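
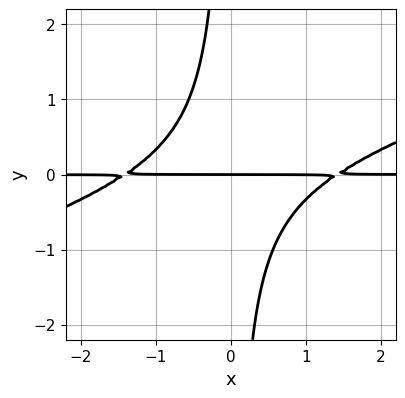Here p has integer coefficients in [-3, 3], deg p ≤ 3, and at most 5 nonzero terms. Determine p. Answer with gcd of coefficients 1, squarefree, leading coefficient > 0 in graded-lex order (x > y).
1. The degree is 3 — a generic line meets the curve in up to 3 points.
2. Reading off the gridlines: the visible x-axis segment lies entirely on the curve; one y-axis crossing is at y = 0.
3. Fitting integer coefficients to these (and the overall shape) gives p.

x^2*y - 3*x*y^2 - 2*y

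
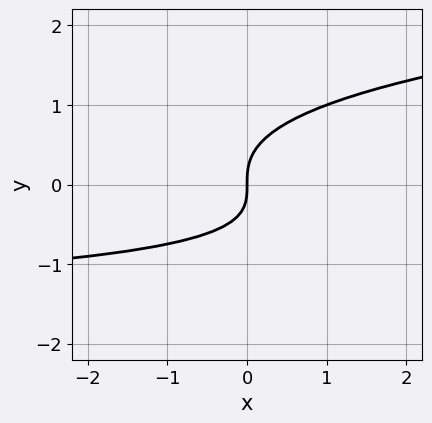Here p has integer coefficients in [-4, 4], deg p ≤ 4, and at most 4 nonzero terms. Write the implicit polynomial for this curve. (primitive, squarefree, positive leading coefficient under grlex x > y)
1. The degree is 3 — a generic line meets the curve in up to 3 points.
2. From the visible intercepts: one x-axis crossing is at x = 0; one y-axis crossing is at y = 0.
3. The integer polynomial consistent with all of this is the stated p.

3*y^3 - x*y - 2*x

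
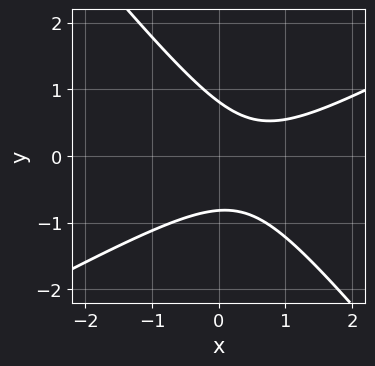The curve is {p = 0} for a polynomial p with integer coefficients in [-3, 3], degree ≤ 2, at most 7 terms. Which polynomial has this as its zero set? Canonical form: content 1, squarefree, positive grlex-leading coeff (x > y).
First, deg p = 2.
Next, from the axis intercepts and sections: no x-intercept at any integer in the box.
Finally, these observations pin down the coefficients.

2*x^2 - 2*x*y - 3*y^2 - 2*x + 2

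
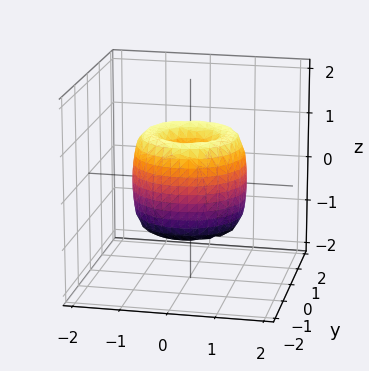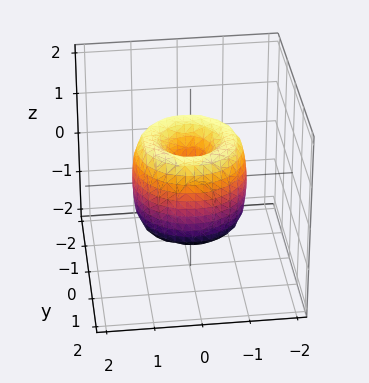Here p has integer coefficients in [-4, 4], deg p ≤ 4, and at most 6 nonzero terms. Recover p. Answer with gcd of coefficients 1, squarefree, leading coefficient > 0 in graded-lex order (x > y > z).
2*x^4 + 4*x^2*y^2 + 2*y^4 - 3*x^2 - 3*y^2 + z^2

First, deg p = 4. No degree-3 surface has this shape.
Next, symmetries: the z-axis is an axis of rotation, so x and y enter only as x² + y².
Next, from the axis intercepts and sections: it meets the y-axis at y = 0 (among the integer gridlines); a circular section at z = -1 has radius between 0 and 1; one z-axis crossing is at z = 0; one x-axis crossing is at x = 0.
Finally, fitting integer coefficients to these (and the overall shape) gives p.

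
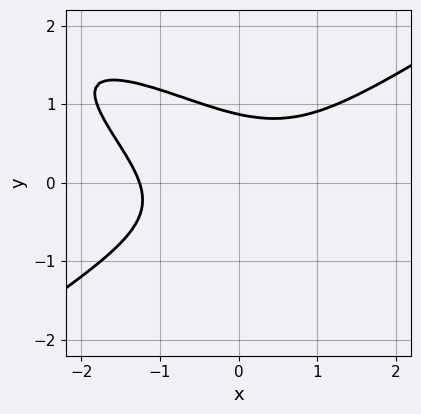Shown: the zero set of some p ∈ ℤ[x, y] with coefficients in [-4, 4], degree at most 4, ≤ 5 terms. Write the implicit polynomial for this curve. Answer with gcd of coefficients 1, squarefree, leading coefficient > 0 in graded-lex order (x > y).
1. Degree: a generic line meets the curve in up to 3 points, so deg p = 3.
2. Matching integer coefficients to the picture gives p.

x^3 + x^2*y - 2*x*y^2 - 3*y^3 + 2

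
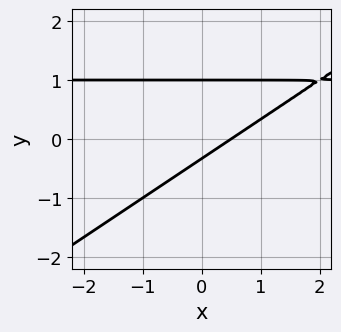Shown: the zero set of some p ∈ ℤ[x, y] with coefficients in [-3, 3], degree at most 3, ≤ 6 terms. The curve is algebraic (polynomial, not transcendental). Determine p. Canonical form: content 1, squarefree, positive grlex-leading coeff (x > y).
(a) deg p = 2. No degree-1 curve has this shape.
(b) Checking where it meets the axes: it crosses the y-axis at the gridline y = 1.
(c) Assembling these constraints gives the stated polynomial.

2*x*y - 3*y^2 - 2*x + 2*y + 1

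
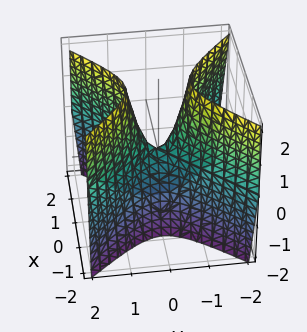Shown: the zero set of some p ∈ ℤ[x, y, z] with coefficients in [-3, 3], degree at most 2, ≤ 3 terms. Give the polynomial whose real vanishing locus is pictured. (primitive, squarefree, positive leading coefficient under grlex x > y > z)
3*x^2 - 3*y^2 + z

Degree: a hyperbolic paraboloid; a quadric, so deg p = 2.
Symmetries: the x ↦ −x reflection is a symmetry, so x appears only in even powers; the y ↦ −y reflection is a symmetry, so y appears only in even powers.
From the axis intercepts and sections: it meets the y-axis at y = 0 (among the integer gridlines); it meets the x-axis at x = 0 (among the integer gridlines); it crosses the z-axis at the gridline z = 0.
Assembling these constraints gives the stated polynomial.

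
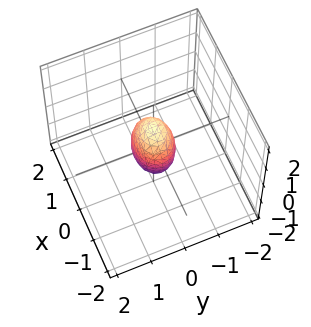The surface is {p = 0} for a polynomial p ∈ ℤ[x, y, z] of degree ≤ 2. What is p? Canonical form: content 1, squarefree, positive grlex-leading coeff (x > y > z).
2*x^2 + 3*y^2 + z^2 - 1

First, degree: bounded and convex; a quadric, so deg p = 2.
Next, symmetries: mirror symmetry x ↦ −x ⇒ only even powers of x; mirror symmetry y ↦ −y ⇒ only even powers of y; the z ↦ −z reflection is a symmetry, so z appears only in even powers.
Then, reading off the gridlines: the z-axis gridline crossings are at z ∈ {-1, 1}.
Finally, fitting integer coefficients to these (and the overall shape) gives p.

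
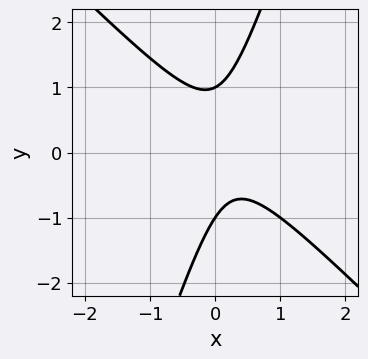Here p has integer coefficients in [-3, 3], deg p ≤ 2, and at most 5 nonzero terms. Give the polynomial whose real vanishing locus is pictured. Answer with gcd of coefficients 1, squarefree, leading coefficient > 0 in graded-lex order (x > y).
1. The degree is 2 — a generic line meets the curve in up to 2 points.
2. Checking where it meets the axes: it misses every integer gridline on the x-axis; the y-axis gridline crossings are at y ∈ {-1, 1}.
3. Putting this together gives p.

3*x^2 + 2*x*y - y^2 - x + 1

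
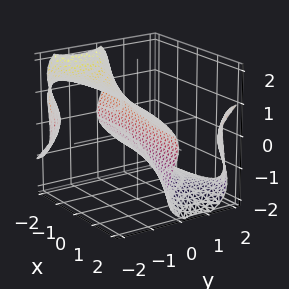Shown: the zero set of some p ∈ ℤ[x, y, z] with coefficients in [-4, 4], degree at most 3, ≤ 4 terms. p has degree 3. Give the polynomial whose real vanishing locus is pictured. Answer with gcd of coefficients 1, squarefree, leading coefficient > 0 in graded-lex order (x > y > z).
x*y^2 - x*z^2 - z^3 - 3*y

First, deg p = 3.
Next, from the visible intercepts: one z-axis crossing is at z = 0; it meets the y-axis at y = 0 (among the integer gridlines); the visible x-axis segment lies entirely on the surface.
Finally, the integer polynomial consistent with all of this is the stated p.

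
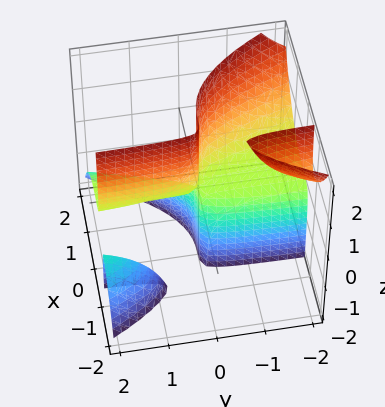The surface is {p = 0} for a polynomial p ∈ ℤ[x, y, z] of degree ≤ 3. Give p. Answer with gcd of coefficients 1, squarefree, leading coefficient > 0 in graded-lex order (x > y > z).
2*x^3 + 2*x*y*z + y*z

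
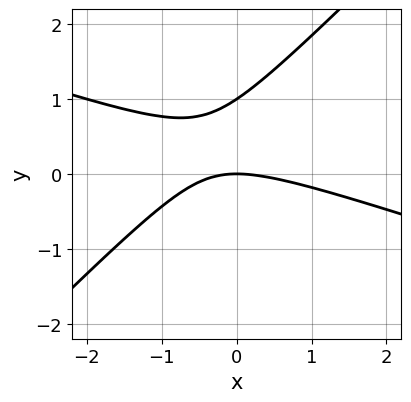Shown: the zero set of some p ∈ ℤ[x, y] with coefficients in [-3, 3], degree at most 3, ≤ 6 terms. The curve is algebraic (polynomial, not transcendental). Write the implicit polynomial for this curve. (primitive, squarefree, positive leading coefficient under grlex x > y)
x^2 + 2*x*y - 3*y^2 + 3*y

1. Degree: the shape is more complex than any degree-1 curve, so deg p = 2.
2. From the visible intercepts: it meets the x-axis at x = 0 (among the integer gridlines); among the integer gridlines, it crosses the y-axis at y ∈ {0, 1}.
3. Matching integer coefficients to the picture gives p.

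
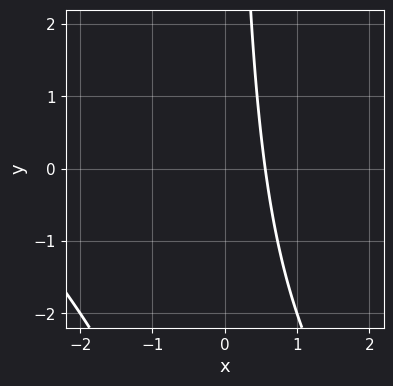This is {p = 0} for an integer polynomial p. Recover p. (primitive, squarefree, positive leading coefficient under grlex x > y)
x^2 + x*y + 3*x - 2

First, degree: the shape is more complex than any degree-1 curve, so deg p = 2.
Next, checking where it meets the axes: the curve avoids every integer y-axis point in the box.
Finally, the integer polynomial consistent with all of this is the stated p.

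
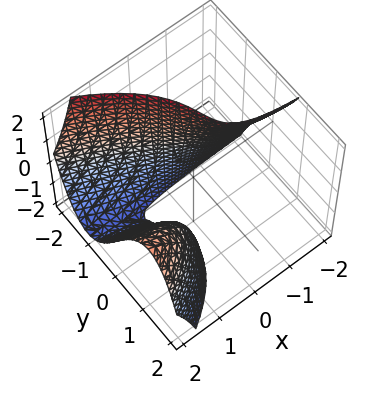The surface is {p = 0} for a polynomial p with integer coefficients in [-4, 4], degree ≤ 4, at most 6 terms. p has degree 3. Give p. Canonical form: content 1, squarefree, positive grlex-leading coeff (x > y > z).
1. The degree is 3 — no degree-2 surface has this shape.
2. Reading off the gridlines: one y-axis crossing is at y = -1; the surface avoids every integer x-axis point in the box; no z-intercept at any integer in the box.
3. Matching integer coefficients to the picture gives p.

y^3 - 2*x*y + x*z + 1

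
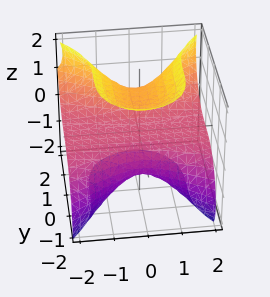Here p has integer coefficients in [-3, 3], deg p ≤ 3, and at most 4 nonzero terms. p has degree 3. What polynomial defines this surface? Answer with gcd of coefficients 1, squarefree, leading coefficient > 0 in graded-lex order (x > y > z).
3*x^2*z - 2*y^3 - 2*z^3 + 3*z

(a) Degree: no degree-2 surface has this shape, so deg p = 3.
(b) Checking where it meets the axes: every point of the x-axis in the box is on the surface; one y-axis crossing is at y = 0.
(c) Fitting integer coefficients to these (and the overall shape) gives p.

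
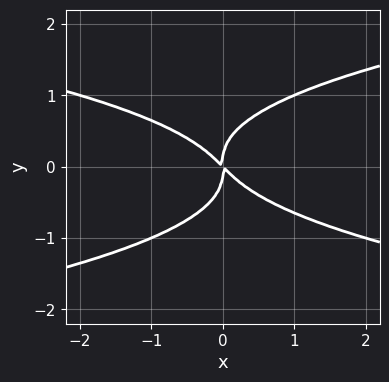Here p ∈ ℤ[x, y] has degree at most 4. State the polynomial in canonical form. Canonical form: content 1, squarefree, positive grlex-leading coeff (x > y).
(a) Degree: no degree-3 curve has this shape, so deg p = 4.
(b) Observable constraints: it meets the x-axis at x = 0 (among the integer gridlines); it meets the y-axis at y = 0 (among the integer gridlines).
(c) Fitting integer coefficients to these (and the overall shape) gives p.

2*y^4 - x^2 - x*y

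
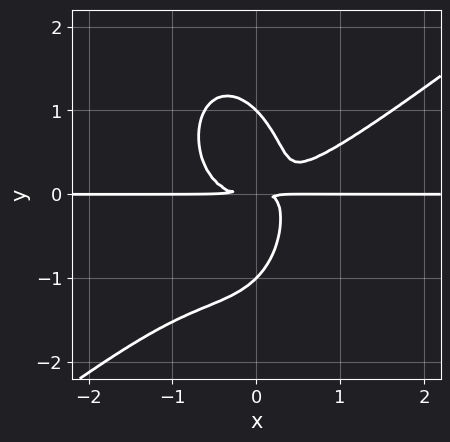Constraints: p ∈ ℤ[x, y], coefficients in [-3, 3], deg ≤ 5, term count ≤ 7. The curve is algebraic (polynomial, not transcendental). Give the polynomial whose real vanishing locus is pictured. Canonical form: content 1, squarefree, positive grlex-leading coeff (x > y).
2*x^3*y - 2*x^2*y^2 - y^4 - 2*x*y^2 + y^2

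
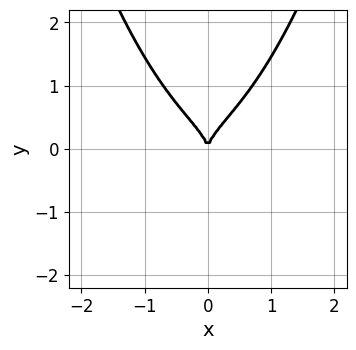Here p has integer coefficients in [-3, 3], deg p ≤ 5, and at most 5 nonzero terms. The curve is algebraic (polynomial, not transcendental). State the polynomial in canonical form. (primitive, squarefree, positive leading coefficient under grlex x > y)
First, degree: the shape is more complex than any degree-3 curve, so deg p = 4.
Next, symmetries: it's symmetric under x → −x, forcing even powers of x.
Next, observable constraints: one y-axis crossing is at y = 0; one x-axis crossing is at x = 0.
Finally, together with the visible shape, these determine p as stated.

2*x^4 + x^2*y^2 - 2*y^3 + 2*x^2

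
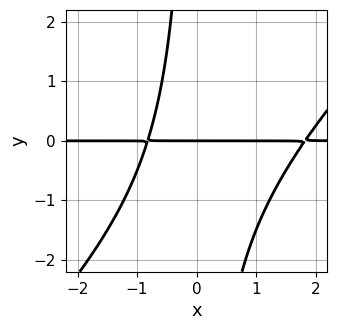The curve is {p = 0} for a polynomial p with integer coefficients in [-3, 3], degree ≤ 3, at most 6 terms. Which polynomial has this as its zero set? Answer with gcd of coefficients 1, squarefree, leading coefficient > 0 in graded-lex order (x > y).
2*x^2*y - 2*x*y^2 - 2*x*y - 3*y

The degree is 3 — no degree-2 curve has this shape.
Observable constraints: it meets the y-axis at y = 0 (among the integer gridlines); every point of the x-axis in the box is on the curve.
Solving for integer coefficients yields p as stated.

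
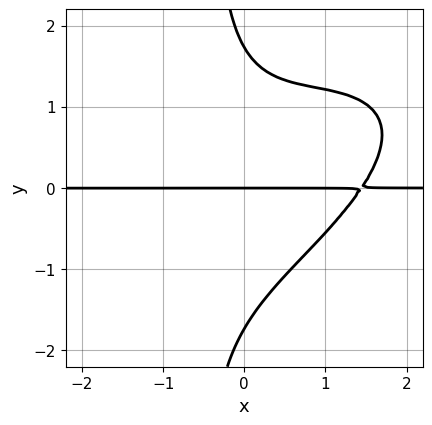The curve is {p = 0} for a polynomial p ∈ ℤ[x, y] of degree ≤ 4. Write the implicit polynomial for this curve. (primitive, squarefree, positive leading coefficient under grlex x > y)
(a) Degree: a generic line meets the curve in up to 4 points, so deg p = 4.
(b) Against the integer gridlines: it crosses the y-axis at the gridline y = 0; every point of the x-axis in the box is on the curve.
(c) Matching integer coefficients to the picture gives p.

x^3*y - 2*x^2*y^2 + 2*x*y^3 + y^3 - 3*y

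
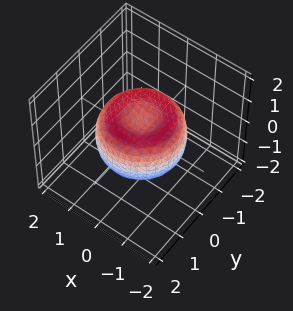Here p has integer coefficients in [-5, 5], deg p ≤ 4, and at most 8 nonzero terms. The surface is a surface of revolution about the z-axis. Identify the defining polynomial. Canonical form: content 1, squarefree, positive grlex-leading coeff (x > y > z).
deg p = 4. No degree-3 surface has this shape.
Symmetries: the surface is invariant under rotation about z: p = q(x² + y², z).
Checking where it meets the axes: a circular section at z = 0 has radius between 1 and 2.
Fitting integer coefficients to these (and the overall shape) gives p.

2*x^4 + 4*x^2*y^2 + 2*y^4 - 3*x^2 - 3*y^2 + 3*z^2 - 1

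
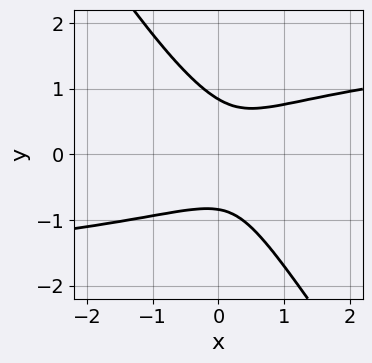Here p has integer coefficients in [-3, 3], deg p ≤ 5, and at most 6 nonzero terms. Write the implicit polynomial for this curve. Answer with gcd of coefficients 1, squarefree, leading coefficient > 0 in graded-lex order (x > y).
3*x*y^3 + 2*y^4 - 2*x^2 + x - 1

(a) deg p = 4. A generic line meets the curve in up to 4 points.
(b) Checking where it meets the axes: the curve avoids every integer x-axis point in the box.
(c) Assembling these constraints gives the stated polynomial.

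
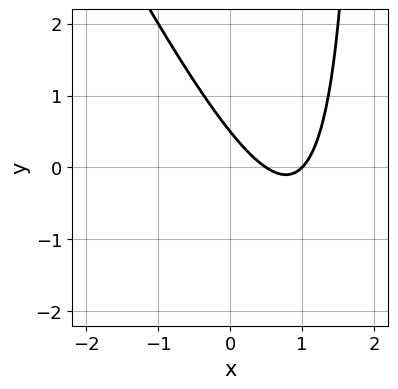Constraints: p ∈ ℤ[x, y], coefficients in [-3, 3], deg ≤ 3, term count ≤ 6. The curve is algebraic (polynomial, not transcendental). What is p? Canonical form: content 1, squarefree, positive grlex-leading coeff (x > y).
(a) The degree is 2 — a generic line meets the curve in up to 2 points.
(b) Against the integer gridlines: it meets the x-axis at x = 1 (among the integer gridlines).
(c) These observations pin down the coefficients.

2*x^2 + x*y - 3*x - 2*y + 1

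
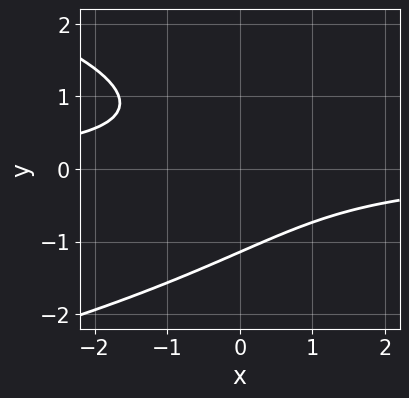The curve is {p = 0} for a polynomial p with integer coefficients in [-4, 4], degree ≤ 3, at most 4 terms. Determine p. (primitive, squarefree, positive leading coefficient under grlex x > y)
The degree is 3 — a generic line meets the curve in up to 3 points.
From the axis intercepts and sections: no x-intercept at any integer in the box.
Together with the visible shape, these determine p as stated.

2*y^3 + 3*x*y + 3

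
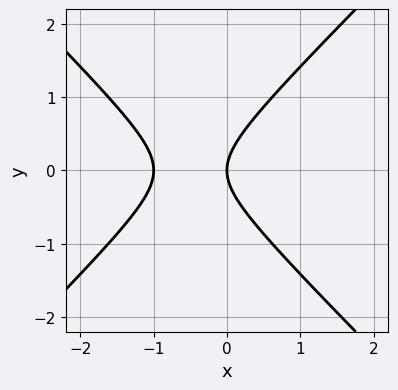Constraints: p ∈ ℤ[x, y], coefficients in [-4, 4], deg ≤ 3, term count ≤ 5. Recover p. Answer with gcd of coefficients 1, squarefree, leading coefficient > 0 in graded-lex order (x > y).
First, deg p = 2. No degree-1 curve has this shape.
Then, symmetries: mirror symmetry y ↦ −y ⇒ only even powers of y.
Then, checking where it meets the axes: it crosses the y-axis at the gridline y = 0; among the integer gridlines, it crosses the x-axis at x ∈ {-1, 0}.
Finally, matching integer coefficients to the picture gives p.

x^2 - y^2 + x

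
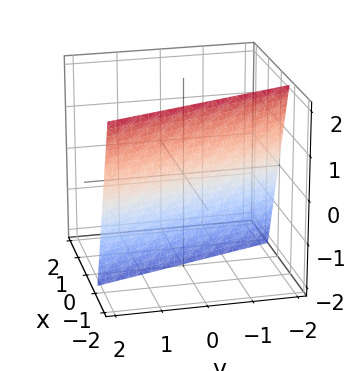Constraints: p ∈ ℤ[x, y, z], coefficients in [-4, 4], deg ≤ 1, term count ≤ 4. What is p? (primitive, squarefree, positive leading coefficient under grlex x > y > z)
3*x + y + z + 2

(a) Degree: every cross-section is a straight line — this is a plane, so deg p = 1.
(b) From the visible intercepts: it meets the z-axis at z = -2 (among the integer gridlines); one y-axis crossing is at y = -2.
(c) The integer polynomial consistent with all of this is the stated p.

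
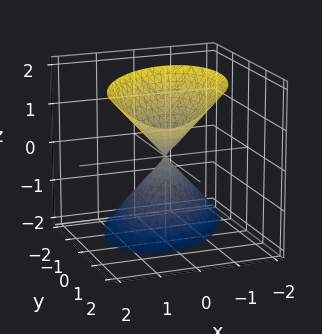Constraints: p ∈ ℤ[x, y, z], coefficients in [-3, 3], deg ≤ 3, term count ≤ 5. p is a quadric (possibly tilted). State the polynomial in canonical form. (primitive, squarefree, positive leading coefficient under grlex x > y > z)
First, deg p = 2.
Then, reading off the gridlines: it meets the x-axis at x = 0 (among the integer gridlines); one z-axis crossing is at z = 0.
Finally, matching integer coefficients to the picture gives p.

3*x^2 - 2*x*y + 2*y^2 - 2*y*z - z^2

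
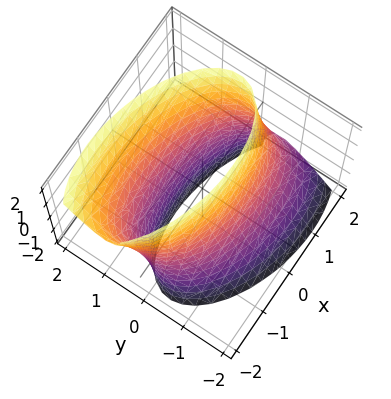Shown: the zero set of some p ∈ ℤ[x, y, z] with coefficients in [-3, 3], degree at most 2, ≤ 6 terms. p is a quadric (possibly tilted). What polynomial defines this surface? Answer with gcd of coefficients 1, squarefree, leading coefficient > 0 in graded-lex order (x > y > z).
x^2 + x*y + 3*y^2 - 2*y*z - 3

First, the degree is 2 — no degree-1 surface has this shape.
Then, reading off the gridlines: among the integer gridlines, it crosses the y-axis at y ∈ {-1, 1}; the surface avoids every integer z-axis point in the box.
Finally, the integer polynomial consistent with all of this is the stated p.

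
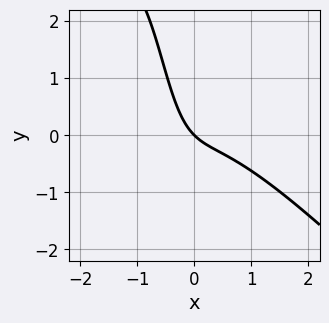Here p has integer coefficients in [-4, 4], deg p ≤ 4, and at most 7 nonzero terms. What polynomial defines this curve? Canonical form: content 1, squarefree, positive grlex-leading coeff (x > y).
3*x^3 + 3*x^2*y + 3*x*y + 2*x + 2*y

deg p = 3. The shape is more complex than any degree-2 curve.
Reading off the gridlines: it meets the x-axis at x = 0 (among the integer gridlines); one y-axis crossing is at y = 0.
Matching integer coefficients to the picture gives p.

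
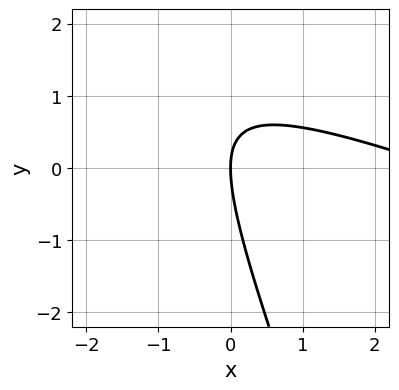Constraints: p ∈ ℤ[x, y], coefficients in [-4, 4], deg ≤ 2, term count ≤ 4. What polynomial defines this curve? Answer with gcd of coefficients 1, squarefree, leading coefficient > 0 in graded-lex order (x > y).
x^2 + 3*x*y + y^2 - 3*x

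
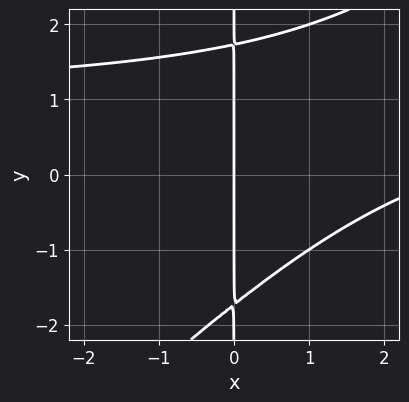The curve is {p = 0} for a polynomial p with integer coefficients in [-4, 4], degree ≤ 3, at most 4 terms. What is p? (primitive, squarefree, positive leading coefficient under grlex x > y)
(a) The degree is 3 — no degree-2 curve has this shape.
(b) Observable constraints: the visible y-axis segment lies entirely on the curve; it meets the x-axis at x = 0 (among the integer gridlines).
(c) Assembling these constraints gives the stated polynomial.

x^2*y - x*y^2 - x^2 + 3*x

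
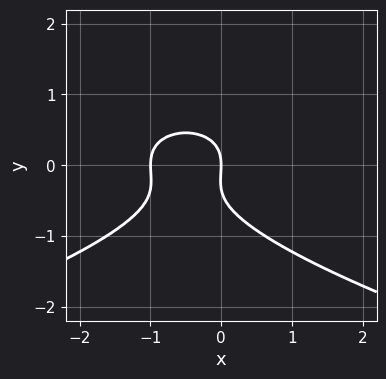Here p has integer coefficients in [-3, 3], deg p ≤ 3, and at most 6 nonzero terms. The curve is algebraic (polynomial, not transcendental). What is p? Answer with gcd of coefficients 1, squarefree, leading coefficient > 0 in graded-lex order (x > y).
3*y^3 + 2*x^2 + y^2 + 2*x

First, deg p = 3. The shape is more complex than any degree-2 curve.
Then, against the integer gridlines: it meets the y-axis at y = 0 (among the integer gridlines); the x-axis gridline crossings are at x ∈ {-1, 0}.
Finally, the integer polynomial consistent with all of this is the stated p.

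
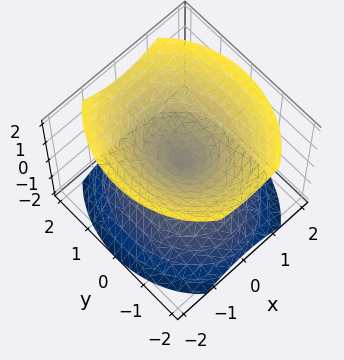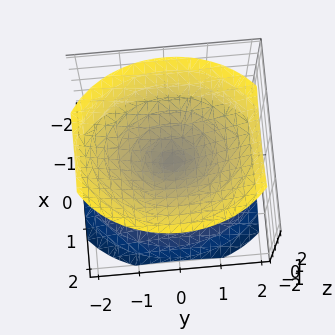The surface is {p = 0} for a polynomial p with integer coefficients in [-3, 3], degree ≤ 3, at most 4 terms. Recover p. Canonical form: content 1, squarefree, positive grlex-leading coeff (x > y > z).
First, the picture has 2 separate pieces.
Next, deg p = 2.
Next, symmetries: the y ↦ −y reflection is a symmetry, so y appears only in even powers; it's symmetric under x → −x, forcing even powers of x; mirror symmetry z ↦ −z ⇒ only even powers of z.
Next, observable constraints: one x-axis crossing is at x = 0; it crosses the z-axis at the gridline z = 0.
Finally, matching integer coefficients to the picture gives p.

3*x^2 + 2*y^2 - 3*z^2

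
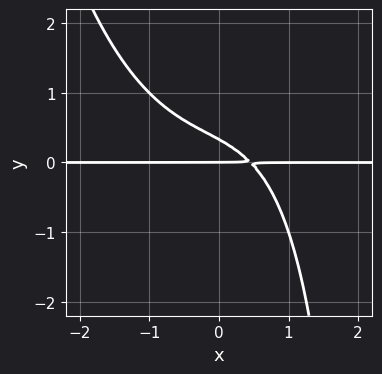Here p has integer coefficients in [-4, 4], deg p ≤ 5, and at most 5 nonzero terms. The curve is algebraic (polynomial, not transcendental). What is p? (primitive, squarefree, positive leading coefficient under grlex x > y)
deg p = 4. A generic line meets the curve in up to 4 points.
Observable constraints: every point of the x-axis in the box is on the curve; one y-axis crossing is at y = 0.
Matching integer coefficients to the picture gives p.

x^3*y - x*y^2 + 2*x*y + 3*y^2 - y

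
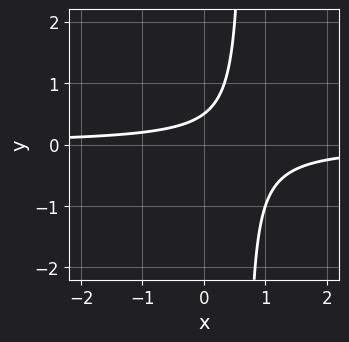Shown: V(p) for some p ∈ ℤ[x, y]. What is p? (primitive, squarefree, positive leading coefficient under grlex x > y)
3*x*y - 2*y + 1

1. deg p = 2. A generic line meets the curve in up to 2 points.
2. Against the integer gridlines: it misses every integer gridline on the x-axis.
3. Matching integer coefficients to the picture gives p.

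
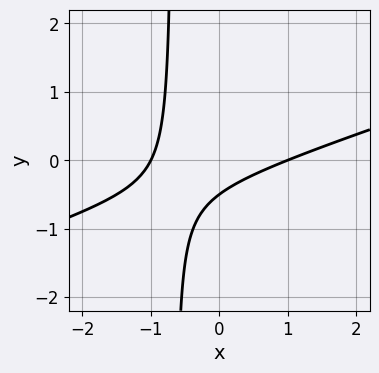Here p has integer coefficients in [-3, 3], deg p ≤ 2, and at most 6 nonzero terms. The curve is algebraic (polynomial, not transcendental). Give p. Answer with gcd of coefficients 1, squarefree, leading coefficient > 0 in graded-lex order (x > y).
x^2 - 3*x*y - 2*y - 1

(a) deg p = 2. The shape is more complex than any degree-1 curve.
(b) From the visible intercepts: the x-axis gridline crossings are at x ∈ {-1, 1}.
(c) Fitting integer coefficients to these (and the overall shape) gives p.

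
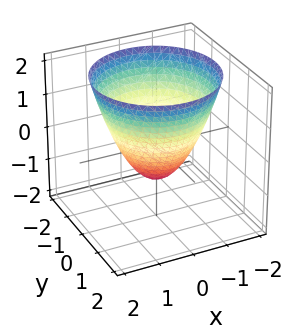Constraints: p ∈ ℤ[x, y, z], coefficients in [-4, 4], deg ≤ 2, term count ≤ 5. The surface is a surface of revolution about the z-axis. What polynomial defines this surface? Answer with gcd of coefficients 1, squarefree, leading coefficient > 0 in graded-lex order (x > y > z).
1. The degree is 2 — a generic line meets the surface in up to 2 points.
2. Symmetry: the z-axis is an axis of rotation, so x and y enter only as x² + y².
3. Against the integer gridlines: the y-axis gridline crossings are at y ∈ {-1, 1}; a circular section at z = 2 has radius between 1 and 2; it crosses the z-axis at the gridline z = -1; among the integer gridlines, it crosses the x-axis at x ∈ {-1, 1}.
4. Fitting integer coefficients to these (and the overall shape) gives p.

x^2 + y^2 - z - 1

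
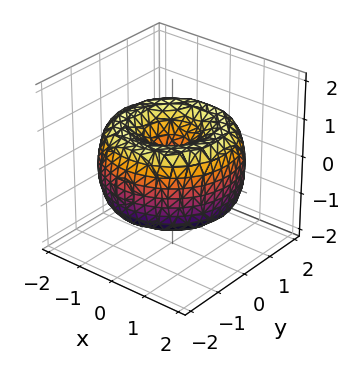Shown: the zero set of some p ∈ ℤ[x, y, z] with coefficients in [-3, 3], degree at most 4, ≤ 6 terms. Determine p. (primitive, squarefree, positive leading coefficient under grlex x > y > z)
(a) deg p = 4.
(b) By symmetry, the surface is invariant under rotation about z: p = q(x² + y², z).
(c) Observable constraints: a circular section at z = 0 has radius between 1 and 2; it crosses the y-axis at the gridline y = 0; it crosses the z-axis at the gridline z = 0.
(d) Matching integer coefficients to the picture gives p.

x^4 + 2*x^2*y^2 + y^4 - 3*x^2 - 3*y^2 + 2*z^2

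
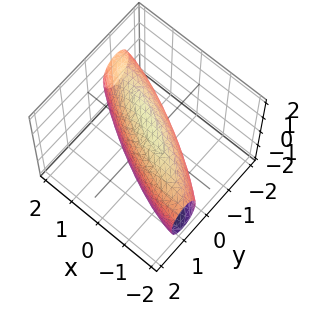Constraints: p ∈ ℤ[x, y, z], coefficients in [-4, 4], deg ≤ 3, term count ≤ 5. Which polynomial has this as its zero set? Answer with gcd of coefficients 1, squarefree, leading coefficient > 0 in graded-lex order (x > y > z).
x^2 + 3*x*y + 3*y^2 + z^2 - 2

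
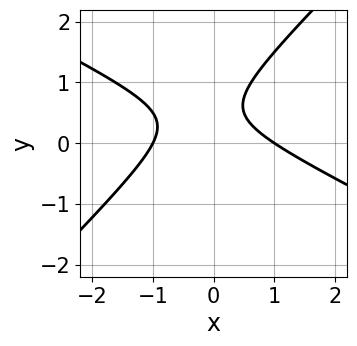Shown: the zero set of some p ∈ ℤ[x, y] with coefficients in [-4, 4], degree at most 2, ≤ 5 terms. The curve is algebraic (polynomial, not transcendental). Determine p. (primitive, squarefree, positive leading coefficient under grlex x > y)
x^2 + x*y - 2*y^2 + 2*y - 1

First, deg p = 2. The shape is more complex than any degree-1 curve.
Next, reading off the gridlines: among the integer gridlines, it crosses the x-axis at x ∈ {-1, 1}; the curve avoids every integer y-axis point in the box.
Finally, the integer polynomial consistent with all of this is the stated p.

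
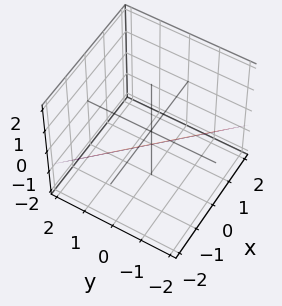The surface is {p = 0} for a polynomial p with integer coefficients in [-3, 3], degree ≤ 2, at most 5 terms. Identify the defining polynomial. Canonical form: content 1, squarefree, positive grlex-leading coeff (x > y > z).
3*x + 3*y + 3*z + 2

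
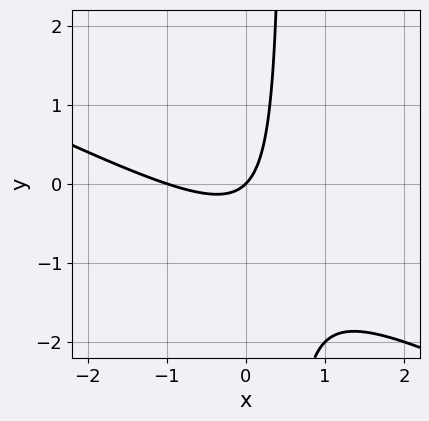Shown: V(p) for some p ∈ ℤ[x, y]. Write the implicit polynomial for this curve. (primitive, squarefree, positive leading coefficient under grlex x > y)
deg p = 2. The shape is more complex than any degree-1 curve.
From the visible intercepts: the x-axis gridline crossings are at x ∈ {-1, 0}; it meets the y-axis at y = 0 (among the integer gridlines).
Putting this together gives p.

x^2 + 2*x*y + x - y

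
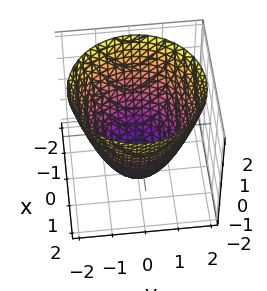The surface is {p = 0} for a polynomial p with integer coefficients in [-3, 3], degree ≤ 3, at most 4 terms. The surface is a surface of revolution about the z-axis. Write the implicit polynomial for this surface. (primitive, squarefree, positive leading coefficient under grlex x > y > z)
x^2 + y^2 - z - 2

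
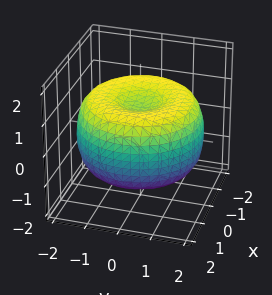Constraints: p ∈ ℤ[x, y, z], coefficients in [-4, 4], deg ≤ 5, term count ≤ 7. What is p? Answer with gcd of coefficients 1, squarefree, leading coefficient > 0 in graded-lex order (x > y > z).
x^4 + 2*x^2*y^2 + y^4 - 3*x^2 - 3*y^2 + 3*z^2 - 2

First, degree: no degree-3 surface has this shape, so deg p = 4.
Next, symmetries: rotational symmetry about the z-axis ⇒ p depends on x, y only through x² + y².
Then, reading off the gridlines: a circular section at z = 1 has radius between 0 and 1.
Finally, the integer polynomial consistent with all of this is the stated p.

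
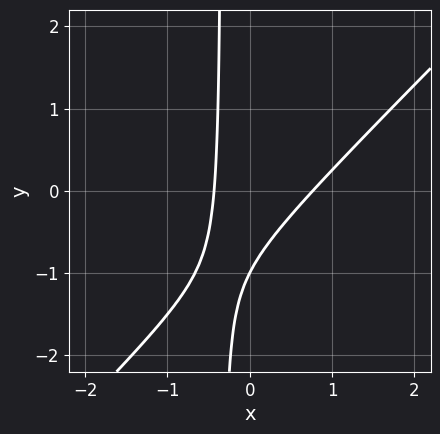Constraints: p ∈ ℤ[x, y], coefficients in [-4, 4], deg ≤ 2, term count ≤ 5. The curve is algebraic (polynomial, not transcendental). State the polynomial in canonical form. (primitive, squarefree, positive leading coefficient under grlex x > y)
(a) deg p = 2. No degree-1 curve has this shape.
(b) From the visible intercepts: it meets the y-axis at y = -1 (among the integer gridlines).
(c) Assembling these constraints gives the stated polynomial.

3*x^2 - 3*x*y - x - y - 1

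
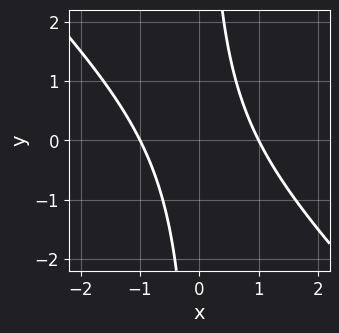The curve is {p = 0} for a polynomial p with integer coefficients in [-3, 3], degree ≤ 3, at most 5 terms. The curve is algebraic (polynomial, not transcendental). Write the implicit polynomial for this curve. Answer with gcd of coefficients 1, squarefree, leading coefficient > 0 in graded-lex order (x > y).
(a) The degree is 2 — a generic line meets the curve in up to 2 points.
(b) Reading off the gridlines: no y-intercept at any integer in the box; the x-axis gridline crossings are at x ∈ {-1, 1}.
(c) Fitting integer coefficients to these (and the overall shape) gives p.

x^2 + x*y - 1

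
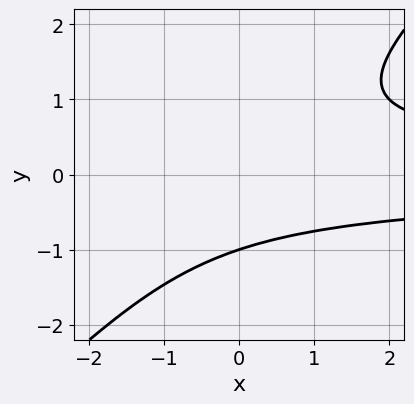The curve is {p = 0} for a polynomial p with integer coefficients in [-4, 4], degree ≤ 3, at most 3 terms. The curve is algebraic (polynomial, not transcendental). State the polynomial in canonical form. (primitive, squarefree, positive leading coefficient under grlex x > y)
x*y^2 - y^3 - 1

(a) Degree: no degree-2 curve has this shape, so deg p = 3.
(b) Observable constraints: it misses every integer gridline on the x-axis; it meets the y-axis at y = -1 (among the integer gridlines).
(c) Assembling these constraints gives the stated polynomial.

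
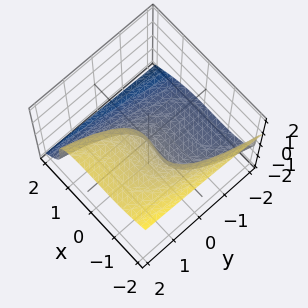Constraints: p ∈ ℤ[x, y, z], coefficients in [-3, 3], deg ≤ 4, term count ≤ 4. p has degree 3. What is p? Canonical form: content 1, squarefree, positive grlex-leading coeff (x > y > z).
x^3 + 2*z^3 + x^2 - 2*y

First, the degree is 3 — no degree-2 surface has this shape.
Then, from the axis intercepts and sections: it crosses the y-axis at the gridline y = 0; among the integer gridlines, it crosses the x-axis at x ∈ {-1, 0}; one z-axis crossing is at z = 0.
Finally, matching integer coefficients to the picture gives p.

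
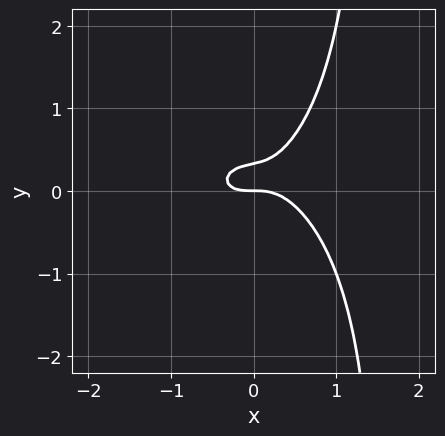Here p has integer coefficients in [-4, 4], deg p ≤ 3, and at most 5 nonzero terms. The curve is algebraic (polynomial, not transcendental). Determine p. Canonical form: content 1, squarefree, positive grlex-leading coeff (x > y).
Degree: the shape is more complex than any degree-2 curve, so deg p = 3.
From the axis intercepts and sections: it meets the x-axis at x = 0 (among the integer gridlines); one y-axis crossing is at y = 0.
Putting this together gives p.

2*x^3 + 2*x*y^2 - 3*y^2 + y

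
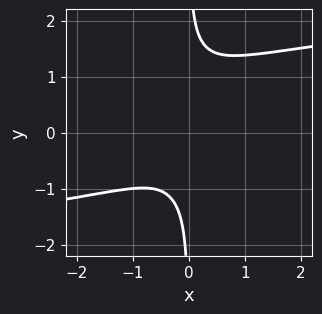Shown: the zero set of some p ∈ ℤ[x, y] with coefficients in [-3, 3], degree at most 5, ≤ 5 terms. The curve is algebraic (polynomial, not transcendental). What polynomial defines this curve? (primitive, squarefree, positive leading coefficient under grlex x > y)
1. The degree is 4 — the shape is more complex than any degree-3 curve.
2. From the visible intercepts: the curve avoids every integer x-axis point in the box; the curve avoids every integer y-axis point in the box.
3. Matching integer coefficients to the picture gives p.

3*x*y^3 - x*y^2 - 3*x^2 - x - 2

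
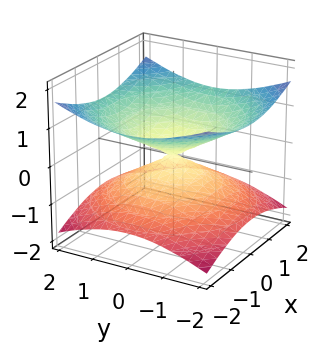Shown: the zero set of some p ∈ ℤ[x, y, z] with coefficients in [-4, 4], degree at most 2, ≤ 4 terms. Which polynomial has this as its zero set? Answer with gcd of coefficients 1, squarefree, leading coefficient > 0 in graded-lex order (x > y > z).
(a) Degree: a double cone through the origin; a quadric, so deg p = 2.
(b) Symmetries: the z ↦ −z reflection is a symmetry, so z appears only in even powers; the z-axis is an axis of rotation, so x and y enter only as x² + y².
(c) Observable constraints: it meets the x-axis at x = 0 (among the integer gridlines); one y-axis crossing is at y = 0.
(d) Matching integer coefficients to the picture gives p.

x^2 + y^2 - 3*z^2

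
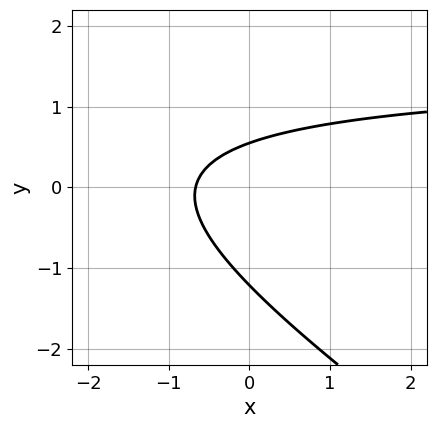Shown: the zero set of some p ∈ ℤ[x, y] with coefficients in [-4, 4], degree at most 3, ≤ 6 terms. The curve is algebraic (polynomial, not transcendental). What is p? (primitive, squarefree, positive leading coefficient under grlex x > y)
Degree: the shape is more complex than any degree-1 curve, so deg p = 2.
Matching integer coefficients to the picture gives p.

2*x*y + 3*y^2 - 3*x + 2*y - 2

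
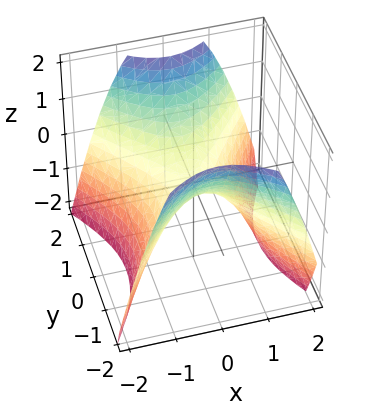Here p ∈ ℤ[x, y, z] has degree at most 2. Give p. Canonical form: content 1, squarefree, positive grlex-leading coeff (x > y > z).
First, deg p = 2. A saddle surface; a quadric.
Then, symmetries: the y ↦ −y reflection is a symmetry, so y appears only in even powers; mirror symmetry x ↦ −x ⇒ only even powers of x.
Then, observable constraints: one x-axis crossing is at x = 0; one y-axis crossing is at y = 0; it crosses the z-axis at the gridline z = 0.
Finally, assembling these constraints gives the stated polynomial.

3*x^2 - 2*y^2 + 3*z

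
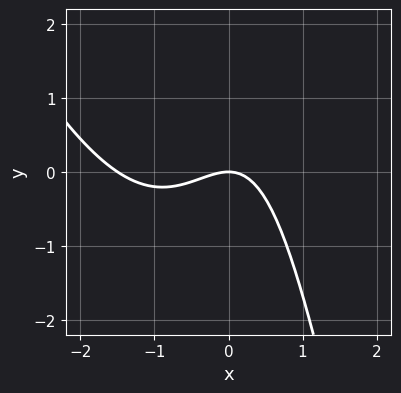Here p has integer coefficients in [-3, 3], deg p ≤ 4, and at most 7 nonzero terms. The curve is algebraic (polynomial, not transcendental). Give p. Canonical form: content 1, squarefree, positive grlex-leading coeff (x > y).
2*x^3 + x^2*y + 3*x^2 - x*y + 3*y

deg p = 3.
From the axis intercepts and sections: it meets the x-axis at x = 0 (among the integer gridlines); it crosses the y-axis at the gridline y = 0.
Assembling these constraints gives the stated polynomial.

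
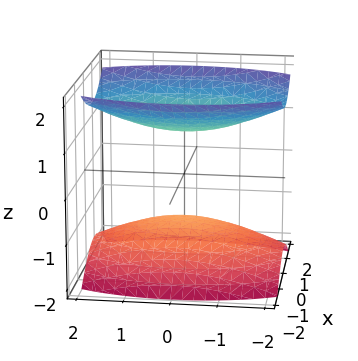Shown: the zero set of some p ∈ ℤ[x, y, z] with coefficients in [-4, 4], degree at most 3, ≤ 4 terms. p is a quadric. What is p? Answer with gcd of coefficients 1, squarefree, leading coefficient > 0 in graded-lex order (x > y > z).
1. The picture has 2 separate pieces.
2. The degree is 2 — two separate bowl-shaped sheets opening away from each other; a quadric.
3. Symmetries: it's symmetric under y → −y, forcing even powers of y; the z ↦ −z reflection is a symmetry, so z appears only in even powers; it's symmetric under x → −x, forcing even powers of x.
4. Against the integer gridlines: the surface avoids every integer x-axis point in the box; no y-intercept at any integer in the box; among the integer gridlines, it crosses the z-axis at z ∈ {-1, 1}.
5. Assembling these constraints gives the stated polynomial.

3*x^2 + y^2 - 3*z^2 + 3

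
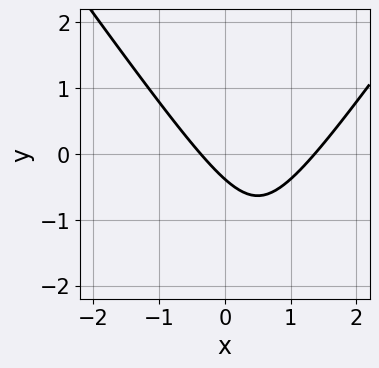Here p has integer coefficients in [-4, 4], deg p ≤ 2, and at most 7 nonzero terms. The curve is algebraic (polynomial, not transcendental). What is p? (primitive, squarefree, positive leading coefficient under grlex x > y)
2*x^2 - y^2 - 2*x - 3*y - 1

(a) Degree: a generic line meets the curve in up to 2 points, so deg p = 2.
(b) Putting this together gives p.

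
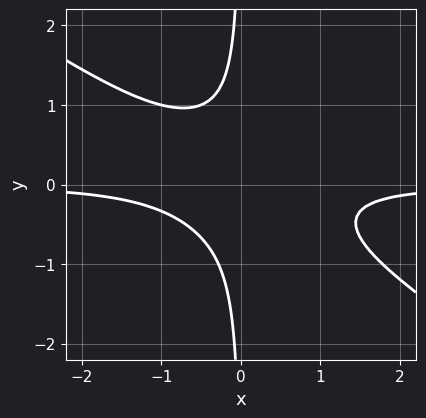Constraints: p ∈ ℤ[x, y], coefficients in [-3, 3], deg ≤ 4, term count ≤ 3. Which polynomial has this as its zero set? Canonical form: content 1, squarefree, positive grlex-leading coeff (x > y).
2*x^2*y + 3*x*y^2 + 1

First, the degree is 3 — a generic line meets the curve in up to 3 points.
Then, from the visible intercepts: no y-intercept at any integer in the box; it misses every integer gridline on the x-axis.
Finally, together with the visible shape, these determine p as stated.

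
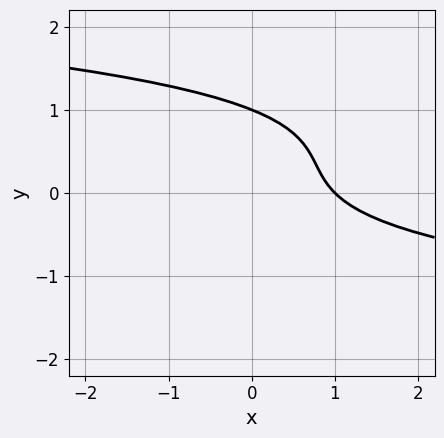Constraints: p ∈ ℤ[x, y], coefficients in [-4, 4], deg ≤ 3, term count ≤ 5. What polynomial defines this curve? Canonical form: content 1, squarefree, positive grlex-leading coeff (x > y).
(a) deg p = 3. The shape is more complex than any degree-2 curve.
(b) Reading off the gridlines: one y-axis crossing is at y = 1; it meets the x-axis at x = 1 (among the integer gridlines).
(c) Putting this together gives p.

3*y^3 - 3*y^2 + 2*x + 2*y - 2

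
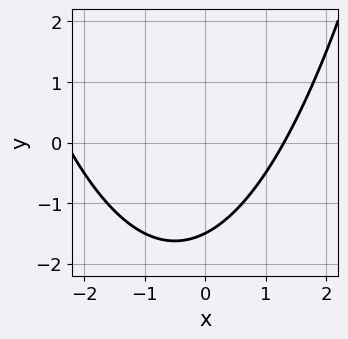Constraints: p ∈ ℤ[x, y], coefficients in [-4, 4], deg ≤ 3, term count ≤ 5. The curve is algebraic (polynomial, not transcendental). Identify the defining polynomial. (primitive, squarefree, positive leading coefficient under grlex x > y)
(a) deg p = 2. A generic line meets the curve in up to 2 points.
(b) Matching integer coefficients to the picture gives p.

x^2 + x - 2*y - 3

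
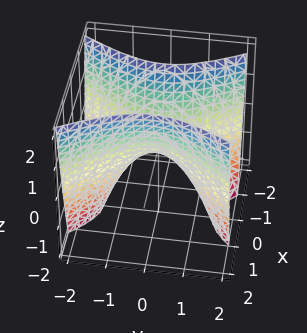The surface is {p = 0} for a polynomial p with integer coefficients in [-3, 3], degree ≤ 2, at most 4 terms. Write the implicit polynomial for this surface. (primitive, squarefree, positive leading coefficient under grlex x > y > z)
2*x^2 - y^2 - z

The degree is 2 — a saddle surface; a quadric.
Symmetries: mirror symmetry y ↦ −y ⇒ only even powers of y; mirror symmetry x ↦ −x ⇒ only even powers of x.
From the axis intercepts and sections: one y-axis crossing is at y = 0; one x-axis crossing is at x = 0.
Matching integer coefficients to the picture gives p.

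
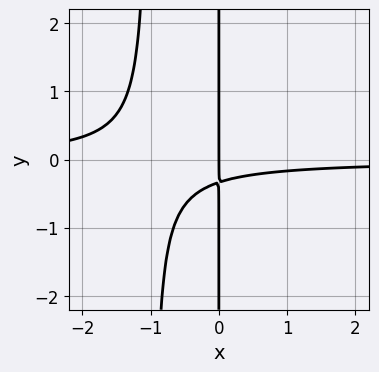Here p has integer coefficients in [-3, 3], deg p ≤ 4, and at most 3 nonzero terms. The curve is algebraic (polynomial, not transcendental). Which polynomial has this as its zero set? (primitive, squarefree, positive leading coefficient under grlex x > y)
3*x^2*y + 3*x*y + x

(a) The degree is 3 — no degree-2 curve has this shape.
(b) From the visible intercepts: the visible y-axis segment lies entirely on the curve; it meets the x-axis at x = 0 (among the integer gridlines).
(c) Matching integer coefficients to the picture gives p.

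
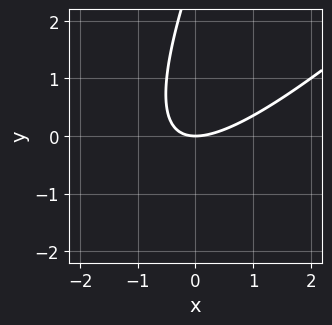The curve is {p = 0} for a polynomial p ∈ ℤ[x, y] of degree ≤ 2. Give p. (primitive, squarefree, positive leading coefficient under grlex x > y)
1. Degree: no degree-1 curve has this shape, so deg p = 2.
2. From the axis intercepts and sections: it meets the x-axis at x = 0 (among the integer gridlines); one y-axis crossing is at y = 0.
3. Together with the visible shape, these determine p as stated.

2*x^2 - 3*x*y + y^2 - 3*y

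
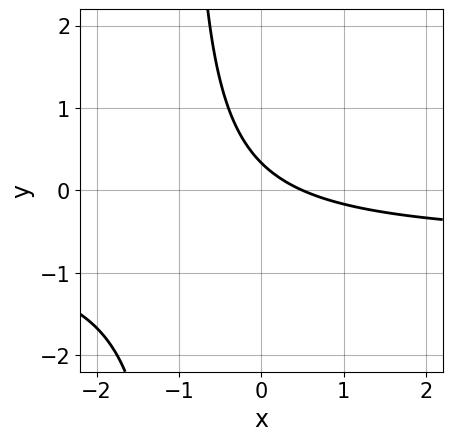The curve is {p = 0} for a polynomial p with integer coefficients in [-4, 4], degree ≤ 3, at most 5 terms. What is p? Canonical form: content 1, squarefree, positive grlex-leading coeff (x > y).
3*x*y + 2*x + 3*y - 1

First, degree: no degree-1 curve has this shape, so deg p = 2.
Finally, the integer polynomial consistent with all of this is the stated p.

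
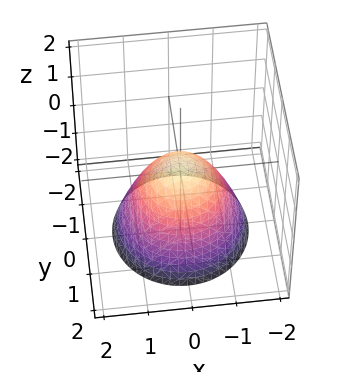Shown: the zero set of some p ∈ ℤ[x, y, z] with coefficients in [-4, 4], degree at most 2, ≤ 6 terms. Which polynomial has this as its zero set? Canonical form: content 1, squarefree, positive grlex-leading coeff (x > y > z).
3*x^2 + 3*y^2 + 3*z - 1

The degree is 2 — the shape is more complex than any degree-1 surface.
By symmetry, every cross-section ⟂ z is a circle, so x, y appear only via x² + y².
Reading off the gridlines: a circular section at z = 0 has radius between 0 and 1.
The integer polynomial consistent with all of this is the stated p.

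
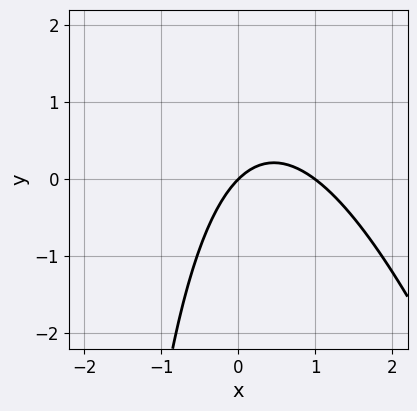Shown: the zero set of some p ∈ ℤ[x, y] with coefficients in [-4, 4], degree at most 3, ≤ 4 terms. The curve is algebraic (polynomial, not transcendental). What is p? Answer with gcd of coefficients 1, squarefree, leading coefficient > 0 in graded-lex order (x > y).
3*x^2 + x*y - 3*x + 3*y

deg p = 2.
Reading off the gridlines: one y-axis crossing is at y = 0; among the integer gridlines, it crosses the x-axis at x ∈ {0, 1}.
Assembling these constraints gives the stated polynomial.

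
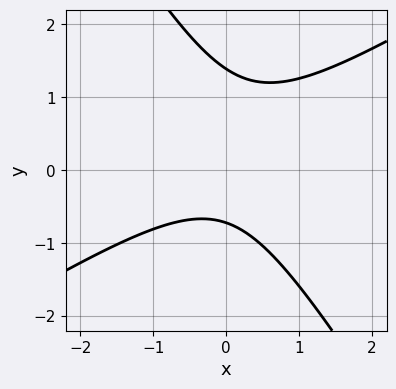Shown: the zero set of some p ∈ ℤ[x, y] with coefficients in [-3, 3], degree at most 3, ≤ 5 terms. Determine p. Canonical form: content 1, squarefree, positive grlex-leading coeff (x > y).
3*x^2 - 3*x*y - 3*y^2 + 2*y + 3

1. deg p = 2. No degree-1 curve has this shape.
2. Against the integer gridlines: no x-intercept at any integer in the box.
3. Solving for integer coefficients yields p as stated.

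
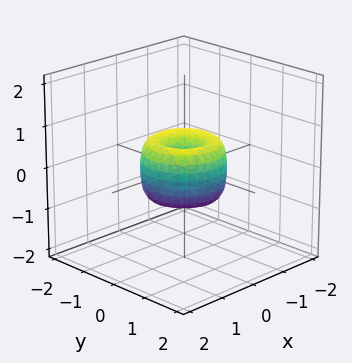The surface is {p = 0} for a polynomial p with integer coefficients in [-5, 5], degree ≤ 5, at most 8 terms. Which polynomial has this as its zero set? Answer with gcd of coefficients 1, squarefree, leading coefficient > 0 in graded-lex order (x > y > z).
2*x^4 + 4*x^2*y^2 + 2*y^4 - 2*x^2 - 2*y^2 + z^2

First, degree: the shape is more complex than any degree-3 surface, so deg p = 4.
Next, symmetry: the surface is invariant under rotation about z: p = q(x² + y², z).
Then, from the axis intercepts and sections: among the integer gridlines, it crosses the y-axis at y ∈ {-1, 0, 1}; a circular section at z = 0 has radius exactly 1; the x-axis gridline crossings are at x ∈ {-1, 0, 1}; it meets the z-axis at z = 0 (among the integer gridlines).
Finally, putting this together gives p.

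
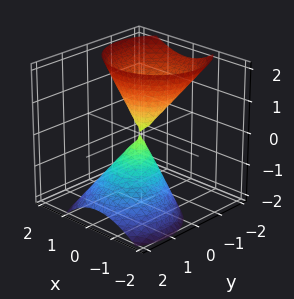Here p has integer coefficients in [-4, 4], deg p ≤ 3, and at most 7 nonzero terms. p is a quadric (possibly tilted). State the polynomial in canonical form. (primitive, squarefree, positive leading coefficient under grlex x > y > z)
3*x^2 - x*z + 3*y^2 + 3*y*z - z^2

The picture has 2 separate pieces. Treating them together as one polynomial.
deg p = 2. A generic line meets the surface in up to 2 points.
Against the integer gridlines: one y-axis crossing is at y = 0; it crosses the x-axis at the gridline x = 0; it crosses the z-axis at the gridline z = 0.
Assembling these constraints gives the stated polynomial.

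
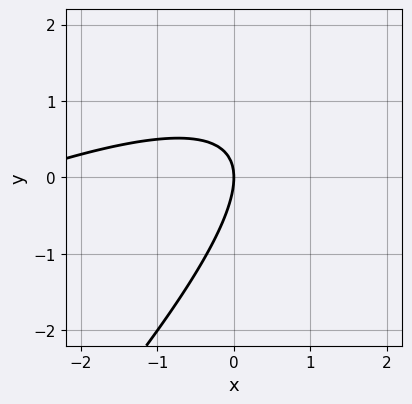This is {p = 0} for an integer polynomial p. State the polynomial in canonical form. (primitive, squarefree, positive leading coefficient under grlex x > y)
x^2 - 3*x*y + 2*y^2 + 3*x

deg p = 2.
From the axis intercepts and sections: one y-axis crossing is at y = 0; it crosses the x-axis at the gridline x = 0.
Matching integer coefficients to the picture gives p.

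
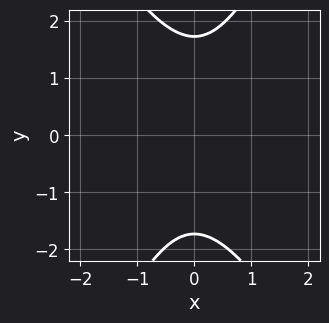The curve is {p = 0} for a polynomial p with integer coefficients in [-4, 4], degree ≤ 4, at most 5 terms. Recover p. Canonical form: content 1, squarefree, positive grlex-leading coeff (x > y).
(a) deg p = 4. No degree-3 curve has this shape.
(b) Matching integer coefficients to the picture gives p.

x^4 + x^3*y + 3*x^2*y^2 - y^4 + 3*y^2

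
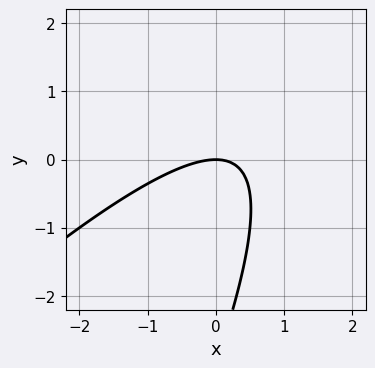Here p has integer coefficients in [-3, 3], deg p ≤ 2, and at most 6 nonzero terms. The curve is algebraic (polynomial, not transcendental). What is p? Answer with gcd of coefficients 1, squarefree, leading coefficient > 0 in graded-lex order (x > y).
(a) deg p = 2. A generic line meets the curve in up to 2 points.
(b) From the axis intercepts and sections: one x-axis crossing is at x = 0; one y-axis crossing is at y = 0.
(c) Assembling these constraints gives the stated polynomial.

2*x^2 - 3*x*y + y^2 + 3*y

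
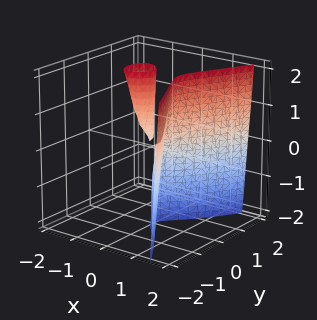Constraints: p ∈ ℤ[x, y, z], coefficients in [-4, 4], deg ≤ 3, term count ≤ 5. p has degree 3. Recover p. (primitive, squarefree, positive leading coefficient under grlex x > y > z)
1. There are 2 components. Treating them together as one polynomial.
2. Degree: no degree-2 surface has this shape, so deg p = 3.
3. From the axis intercepts and sections: one x-axis crossing is at x = 0; the visible z-axis segment lies entirely on the surface.
4. The integer polynomial consistent with all of this is the stated p.

3*x^3 - x*z - 3*y^2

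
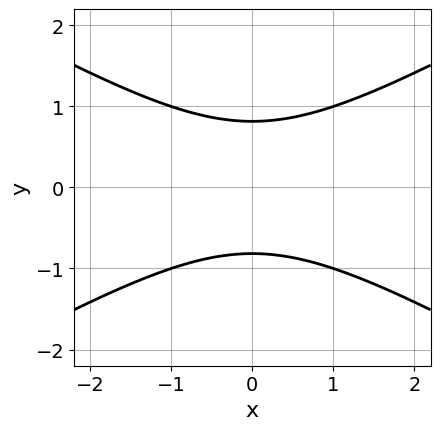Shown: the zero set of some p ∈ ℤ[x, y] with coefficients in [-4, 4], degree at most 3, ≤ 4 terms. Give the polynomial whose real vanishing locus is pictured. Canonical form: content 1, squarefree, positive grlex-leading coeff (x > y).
(a) deg p = 2. A generic line meets the curve in up to 2 points.
(b) Symmetries: mirror symmetry x ↦ −x ⇒ only even powers of x; the y ↦ −y reflection is a symmetry, so y appears only in even powers.
(c) Observable constraints: no x-intercept at any integer in the box.
(d) Matching integer coefficients to the picture gives p.

x^2 - 3*y^2 + 2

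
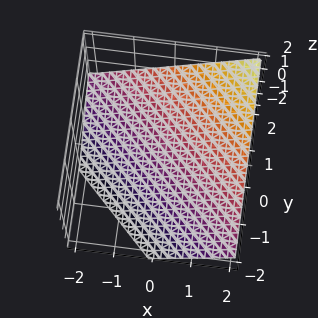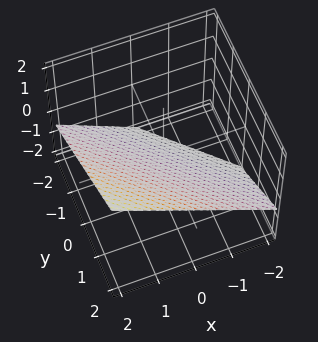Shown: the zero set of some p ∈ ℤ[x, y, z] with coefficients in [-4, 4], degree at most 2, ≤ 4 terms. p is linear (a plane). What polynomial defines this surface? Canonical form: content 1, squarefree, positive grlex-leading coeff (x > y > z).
(a) Degree: every cross-section is a straight line — this is a plane, so deg p = 1.
(b) Observable constraints: it meets the y-axis at y = 1 (among the integer gridlines); it crosses the x-axis at the gridline x = 1.
(c) Matching integer coefficients to the picture gives p.

2*x + 2*y - 3*z - 2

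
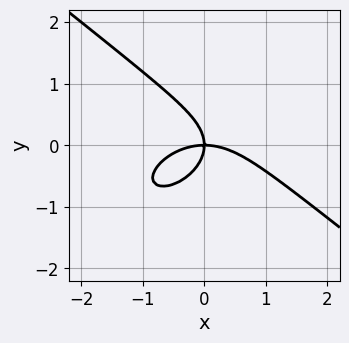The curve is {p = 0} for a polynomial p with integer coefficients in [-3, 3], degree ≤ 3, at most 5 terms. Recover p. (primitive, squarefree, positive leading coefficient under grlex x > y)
x^3 + 2*y^3 + 2*x*y

Degree: no degree-2 curve has this shape, so deg p = 3.
Against the integer gridlines: one y-axis crossing is at y = 0; it crosses the x-axis at the gridline x = 0.
Fitting integer coefficients to these (and the overall shape) gives p.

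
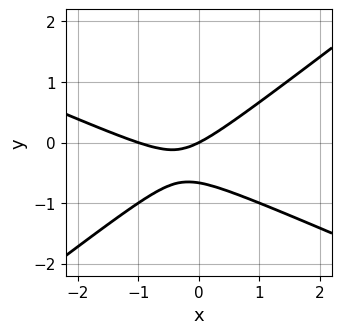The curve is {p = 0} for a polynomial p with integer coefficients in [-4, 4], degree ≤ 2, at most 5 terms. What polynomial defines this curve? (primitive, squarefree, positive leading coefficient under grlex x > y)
Degree: no degree-1 curve has this shape, so deg p = 2.
Observable constraints: one y-axis crossing is at y = 0; among the integer gridlines, it crosses the x-axis at x ∈ {-1, 0}.
The integer polynomial consistent with all of this is the stated p.

x^2 + x*y - 3*y^2 + x - 2*y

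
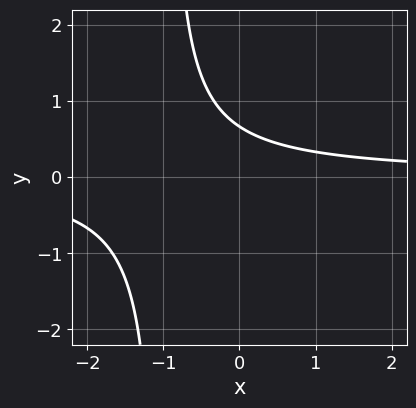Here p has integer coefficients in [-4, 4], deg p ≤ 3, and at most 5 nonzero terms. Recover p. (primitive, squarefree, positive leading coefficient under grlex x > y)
3*x*y + 3*y - 2

Degree: the shape is more complex than any degree-1 curve, so deg p = 2.
Observable constraints: it misses every integer gridline on the x-axis.
The integer polynomial consistent with all of this is the stated p.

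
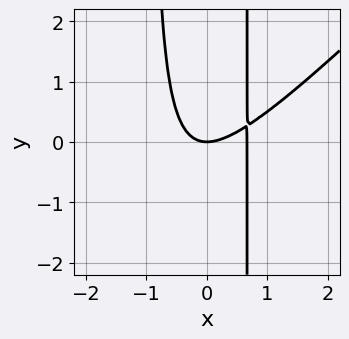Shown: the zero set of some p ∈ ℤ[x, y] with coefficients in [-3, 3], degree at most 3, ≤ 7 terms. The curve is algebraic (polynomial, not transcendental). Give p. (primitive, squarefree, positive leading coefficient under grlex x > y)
3*x^3 - 3*x^2*y - 2*x^2 - x*y + 2*y

1. The degree is 3 — no degree-2 curve has this shape.
2. Against the integer gridlines: it crosses the y-axis at the gridline y = 0; it meets the x-axis at x = 0 (among the integer gridlines).
3. Matching integer coefficients to the picture gives p.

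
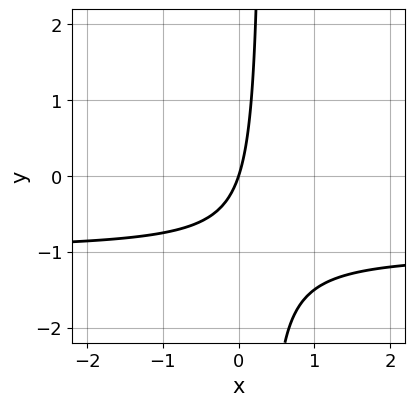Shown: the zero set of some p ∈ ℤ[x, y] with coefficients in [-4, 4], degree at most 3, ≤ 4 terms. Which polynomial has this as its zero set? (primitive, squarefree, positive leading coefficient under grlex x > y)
3*x*y + 3*x - y

Degree: the shape is more complex than any degree-1 curve, so deg p = 2.
From the axis intercepts and sections: it crosses the y-axis at the gridline y = 0; it meets the x-axis at x = 0 (among the integer gridlines).
Putting this together gives p.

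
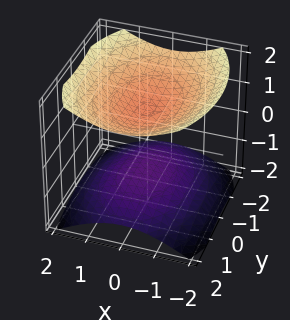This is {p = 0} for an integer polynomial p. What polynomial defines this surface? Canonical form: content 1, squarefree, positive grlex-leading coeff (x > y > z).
2*x^2 + y^2 - 3*z^2 + 3

First, I count 2 distinct pieces. Treating them together as one polynomial.
Next, degree: two sheets facing apart; a quadric, so deg p = 2.
Then, symmetries: the x ↦ −x reflection is a symmetry, so x appears only in even powers; it's symmetric under z → −z, forcing even powers of z; the y ↦ −y reflection is a symmetry, so y appears only in even powers.
Then, from the axis intercepts and sections: among the integer gridlines, it crosses the z-axis at z ∈ {-1, 1}; the surface avoids every integer y-axis point in the box.
Finally, solving for integer coefficients yields p as stated.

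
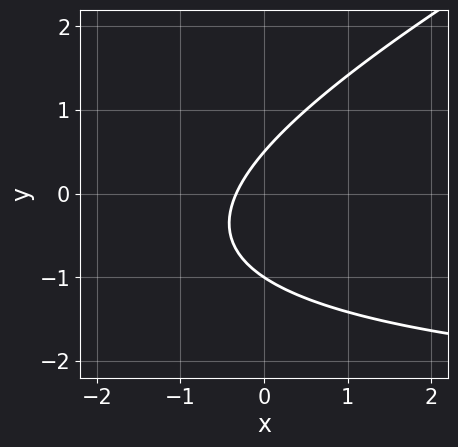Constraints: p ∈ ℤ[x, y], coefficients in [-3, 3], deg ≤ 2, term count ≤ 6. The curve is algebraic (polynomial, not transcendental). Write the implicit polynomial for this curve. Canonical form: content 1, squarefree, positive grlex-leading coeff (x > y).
x*y - 2*y^2 + 3*x - y + 1

deg p = 2. A generic line meets the curve in up to 2 points.
Reading off the gridlines: one y-axis crossing is at y = -1.
Fitting integer coefficients to these (and the overall shape) gives p.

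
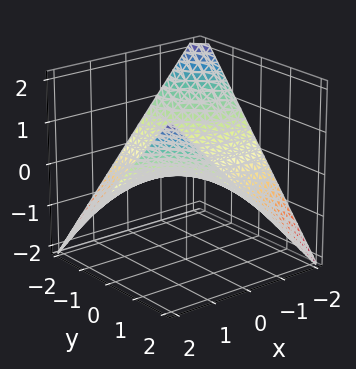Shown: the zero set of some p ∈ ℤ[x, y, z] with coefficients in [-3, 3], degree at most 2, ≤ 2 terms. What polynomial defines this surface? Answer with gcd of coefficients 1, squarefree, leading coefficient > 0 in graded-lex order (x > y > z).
x*y - 2*z

(a) The degree is 2 — a hyperbolic paraboloid; a quadric.
(b) Checking where it meets the axes: the visible y-axis segment lies entirely on the surface; the visible x-axis segment lies entirely on the surface; it crosses the z-axis at the gridline z = 0.
(c) Fitting integer coefficients to these (and the overall shape) gives p.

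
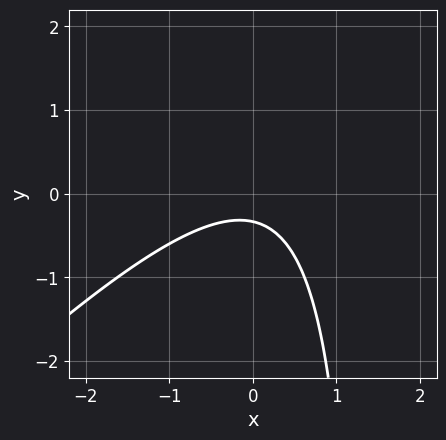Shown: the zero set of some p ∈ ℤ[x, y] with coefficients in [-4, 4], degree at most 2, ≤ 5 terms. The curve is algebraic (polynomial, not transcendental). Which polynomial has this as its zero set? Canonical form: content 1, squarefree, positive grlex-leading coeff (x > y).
(a) Degree: a generic line meets the curve in up to 2 points, so deg p = 2.
(b) From the visible intercepts: no x-intercept at any integer in the box.
(c) Putting this together gives p.

2*x^2 - 2*x*y + 3*y + 1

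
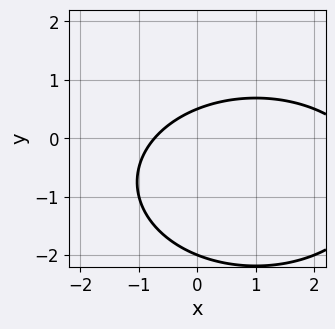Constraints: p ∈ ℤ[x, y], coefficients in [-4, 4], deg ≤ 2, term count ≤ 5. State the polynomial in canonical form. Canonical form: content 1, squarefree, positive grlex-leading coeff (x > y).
x^2 + 2*y^2 - 2*x + 3*y - 2

(a) deg p = 2.
(b) Reading off the gridlines: one y-axis crossing is at y = -2.
(c) The integer polynomial consistent with all of this is the stated p.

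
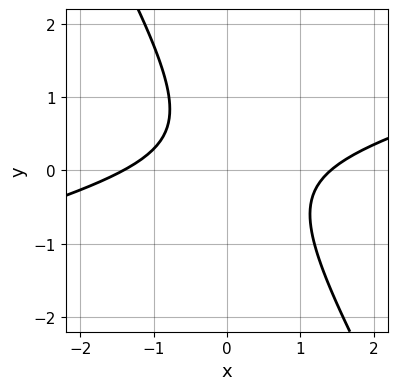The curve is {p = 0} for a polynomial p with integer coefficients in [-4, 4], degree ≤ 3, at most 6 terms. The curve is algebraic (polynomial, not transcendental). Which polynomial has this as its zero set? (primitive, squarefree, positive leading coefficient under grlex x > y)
x^2 - 3*x*y - 2*y^2 + y - 2

1. deg p = 2.
2. Against the integer gridlines: the curve avoids every integer y-axis point in the box.
3. Assembling these constraints gives the stated polynomial.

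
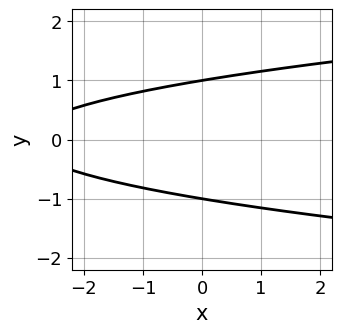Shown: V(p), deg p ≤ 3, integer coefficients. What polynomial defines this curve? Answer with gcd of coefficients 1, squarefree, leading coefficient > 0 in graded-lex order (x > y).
(a) deg p = 2.
(b) Symmetries: the y ↦ −y reflection is a symmetry, so y appears only in even powers.
(c) From the axis intercepts and sections: the curve avoids every integer x-axis point in the box; among the integer gridlines, it crosses the y-axis at y ∈ {-1, 1}.
(d) These observations pin down the coefficients.

3*y^2 - x - 3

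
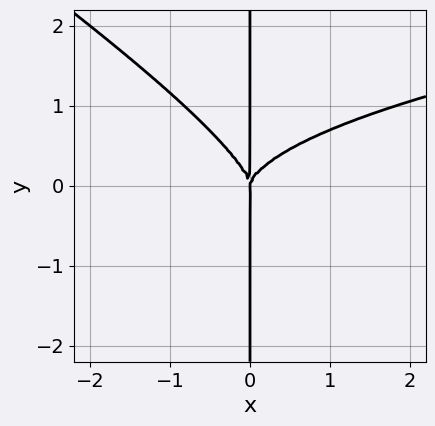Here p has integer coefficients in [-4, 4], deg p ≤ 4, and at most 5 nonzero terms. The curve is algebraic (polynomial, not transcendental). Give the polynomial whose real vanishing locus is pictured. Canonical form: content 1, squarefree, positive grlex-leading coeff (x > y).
2*x^2*y^2 + 3*x*y^3 - 2*x^3

1. Degree: no degree-3 curve has this shape, so deg p = 4.
2. From the visible intercepts: it crosses the x-axis at the gridline x = 0; every point of the y-axis in the box is on the curve.
3. Together with the visible shape, these determine p as stated.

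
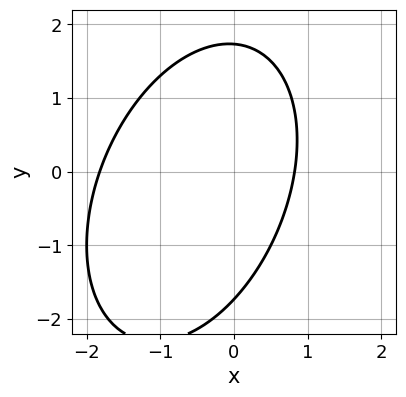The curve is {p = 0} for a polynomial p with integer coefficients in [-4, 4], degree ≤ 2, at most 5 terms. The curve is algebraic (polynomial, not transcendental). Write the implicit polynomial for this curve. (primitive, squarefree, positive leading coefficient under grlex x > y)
(a) The degree is 2 — the shape is more complex than any degree-1 curve.
(b) Matching integer coefficients to the picture gives p.

2*x^2 - x*y + y^2 + 2*x - 3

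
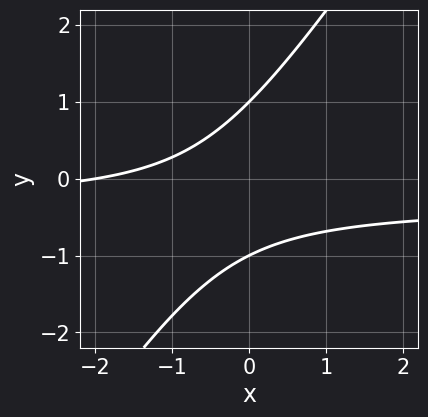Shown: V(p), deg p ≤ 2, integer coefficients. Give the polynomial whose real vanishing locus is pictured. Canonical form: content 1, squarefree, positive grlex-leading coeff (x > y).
3*x*y - 2*y^2 + x + 2

First, the degree is 2 — the shape is more complex than any degree-1 curve.
Next, from the axis intercepts and sections: it meets the x-axis at x = -2 (among the integer gridlines); among the integer gridlines, it crosses the y-axis at y ∈ {-1, 1}.
Finally, assembling these constraints gives the stated polynomial.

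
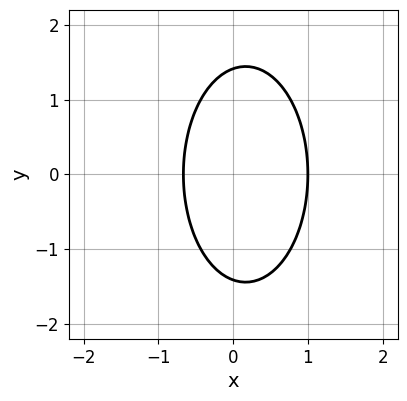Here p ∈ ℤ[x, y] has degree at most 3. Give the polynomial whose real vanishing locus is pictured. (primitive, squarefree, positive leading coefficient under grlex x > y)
3*x^2 + y^2 - x - 2

1. Degree: no degree-1 curve has this shape, so deg p = 2.
2. Symmetries: mirror symmetry y ↦ −y ⇒ only even powers of y.
3. Against the integer gridlines: it crosses the x-axis at the gridline x = 1.
4. Solving for integer coefficients yields p as stated.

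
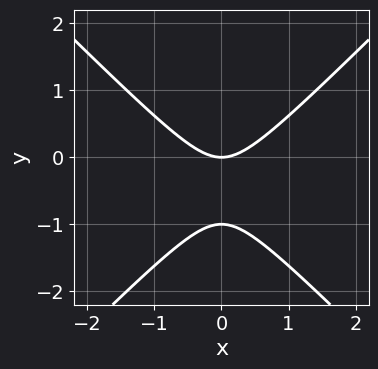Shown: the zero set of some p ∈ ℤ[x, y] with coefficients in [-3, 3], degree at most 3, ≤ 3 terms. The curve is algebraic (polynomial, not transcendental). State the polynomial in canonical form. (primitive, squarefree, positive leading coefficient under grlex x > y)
x^2 - y^2 - y

First, the degree is 2 — no degree-1 curve has this shape.
Next, symmetries: it's symmetric under x → −x, forcing even powers of x.
Then, reading off the gridlines: one x-axis crossing is at x = 0; the y-axis gridline crossings are at y ∈ {-1, 0}.
Finally, these observations pin down the coefficients.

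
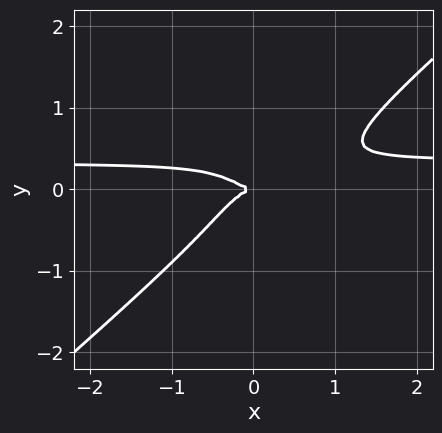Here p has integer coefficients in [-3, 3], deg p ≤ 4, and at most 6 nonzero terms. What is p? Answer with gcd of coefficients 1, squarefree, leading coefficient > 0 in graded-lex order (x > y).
3*x^3*y - 2*x^2*y^2 - 2*y^4 - x^3 - y^2

deg p = 4.
Against the integer gridlines: it crosses the y-axis at the gridline y = 0; it crosses the x-axis at the gridline x = 0.
Matching integer coefficients to the picture gives p.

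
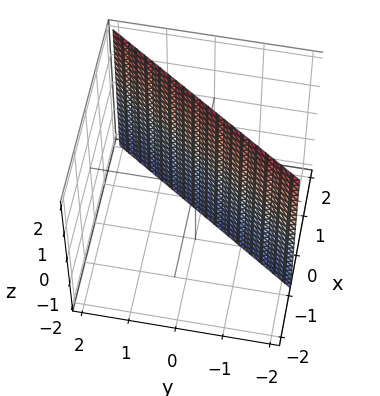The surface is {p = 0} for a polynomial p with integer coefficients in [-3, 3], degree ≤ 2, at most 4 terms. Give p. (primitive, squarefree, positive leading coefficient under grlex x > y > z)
3*x - 2*y - 2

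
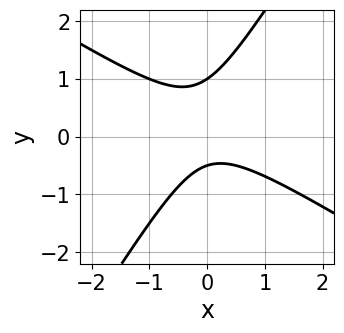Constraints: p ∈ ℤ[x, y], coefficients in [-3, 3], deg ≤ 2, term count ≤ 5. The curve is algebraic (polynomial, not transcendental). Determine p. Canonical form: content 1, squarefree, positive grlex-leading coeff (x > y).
(a) deg p = 2. The shape is more complex than any degree-1 curve.
(b) From the axis intercepts and sections: it misses every integer gridline on the x-axis; it meets the y-axis at y = 1 (among the integer gridlines).
(c) Putting this together gives p.

2*x^2 + 2*x*y - 2*y^2 + y + 1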